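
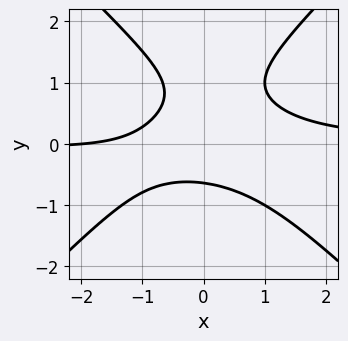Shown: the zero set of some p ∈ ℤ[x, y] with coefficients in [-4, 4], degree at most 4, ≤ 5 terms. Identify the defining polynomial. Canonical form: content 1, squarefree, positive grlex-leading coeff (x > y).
The degree is 3 — no degree-2 curve has this shape.
Against the integer gridlines: it crosses the x-axis at the gridline x = -2.
Matching integer coefficients to the picture gives p.

3*x^2*y - 3*y^3 + 3*y^2 - x - 2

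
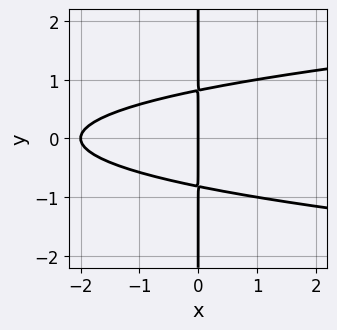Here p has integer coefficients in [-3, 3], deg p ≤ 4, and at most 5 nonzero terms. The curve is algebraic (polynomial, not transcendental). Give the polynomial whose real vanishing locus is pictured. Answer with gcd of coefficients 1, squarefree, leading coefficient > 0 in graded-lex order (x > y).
3*x*y^2 - x^2 - 2*x

The degree is 3 — a generic line meets the curve in up to 3 points.
Symmetries: the y ↦ −y reflection is a symmetry, so y appears only in even powers.
From the axis intercepts and sections: among the integer gridlines, it crosses the x-axis at x ∈ {-2, 0}; the visible y-axis segment lies entirely on the curve.
Solving for integer coefficients yields p as stated.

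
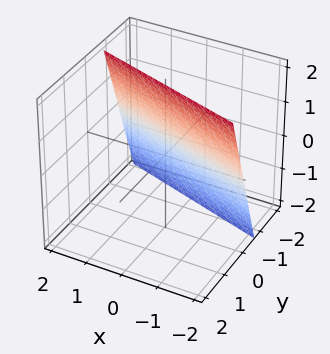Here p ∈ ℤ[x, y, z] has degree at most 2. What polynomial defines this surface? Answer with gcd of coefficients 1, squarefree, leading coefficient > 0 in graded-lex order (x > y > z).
(a) The degree is 1 — the surface is flat (a plane).
(b) Checking where it meets the axes: it meets the z-axis at z = 2 (among the integer gridlines); one x-axis crossing is at x = -2.
(c) Fitting integer coefficients to these (and the overall shape) gives p.

x + 3*y - z + 2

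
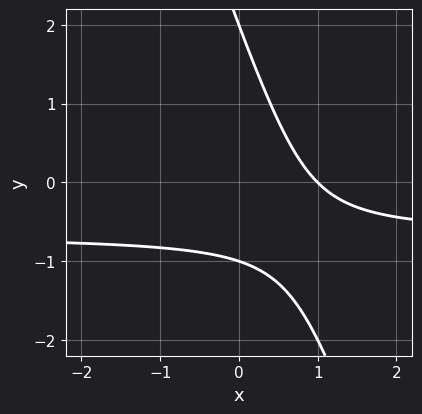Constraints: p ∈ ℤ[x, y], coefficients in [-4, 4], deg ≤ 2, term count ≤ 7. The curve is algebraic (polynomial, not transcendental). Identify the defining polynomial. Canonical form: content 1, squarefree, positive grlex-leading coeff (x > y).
(a) Degree: a generic line meets the curve in up to 2 points, so deg p = 2.
(b) Reading off the gridlines: among the integer gridlines, it crosses the y-axis at y ∈ {-1, 2}; it crosses the x-axis at the gridline x = 1.
(c) Together with the visible shape, these determine p as stated.

3*x*y + y^2 + 2*x - y - 2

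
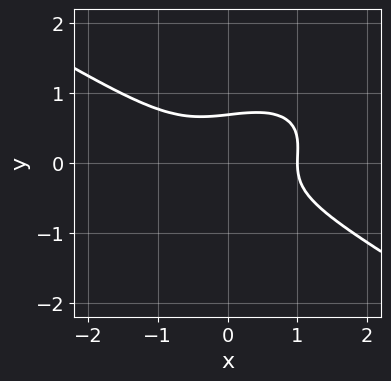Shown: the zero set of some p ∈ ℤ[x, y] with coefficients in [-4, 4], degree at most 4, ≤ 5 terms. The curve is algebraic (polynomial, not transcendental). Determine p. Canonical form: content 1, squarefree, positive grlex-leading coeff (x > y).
x^3 - x*y^2 + 3*y^3 - 1

(a) The degree is 3 — no degree-2 curve has this shape.
(b) Against the integer gridlines: it crosses the x-axis at the gridline x = 1.
(c) Putting this together gives p.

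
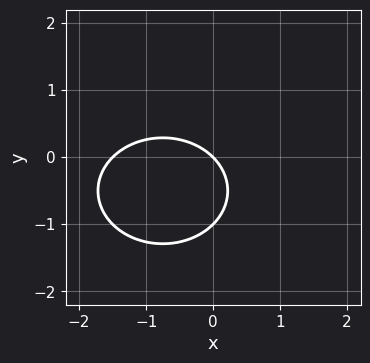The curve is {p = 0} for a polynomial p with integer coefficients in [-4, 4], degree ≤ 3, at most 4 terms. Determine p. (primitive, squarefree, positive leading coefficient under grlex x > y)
2*x^2 + 3*y^2 + 3*x + 3*y

1. Degree: a generic line meets the curve in up to 2 points, so deg p = 2.
2. From the axis intercepts and sections: it crosses the x-axis at the gridline x = 0; the y-axis gridline crossings are at y ∈ {-1, 0}.
3. These observations pin down the coefficients.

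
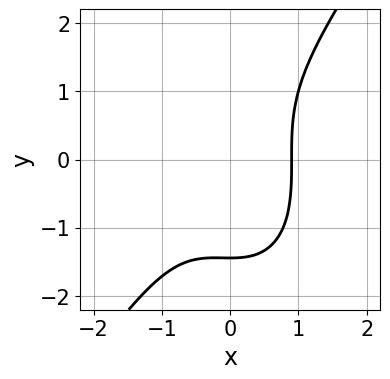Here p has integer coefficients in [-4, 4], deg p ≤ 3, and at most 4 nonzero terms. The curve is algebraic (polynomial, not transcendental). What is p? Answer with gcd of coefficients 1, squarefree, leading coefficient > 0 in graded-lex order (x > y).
3*x^3 - y^3 + x^2 - 3

(a) The degree is 3 — no degree-2 curve has this shape.
(b) Putting this together gives p.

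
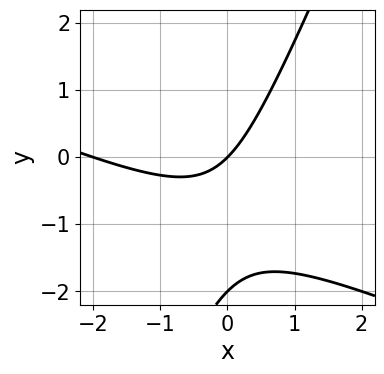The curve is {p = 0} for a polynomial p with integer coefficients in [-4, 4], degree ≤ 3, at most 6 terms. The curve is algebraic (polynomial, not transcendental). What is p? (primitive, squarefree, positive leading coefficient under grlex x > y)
x^2 + 2*x*y - y^2 + 2*x - 2*y

Degree: the shape is more complex than any degree-1 curve, so deg p = 2.
From the visible intercepts: the x-axis gridline crossings are at x ∈ {-2, 0}; the y-axis gridline crossings are at y ∈ {-2, 0}.
These observations pin down the coefficients.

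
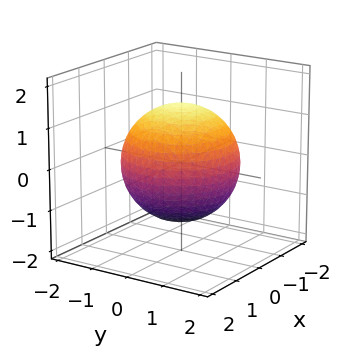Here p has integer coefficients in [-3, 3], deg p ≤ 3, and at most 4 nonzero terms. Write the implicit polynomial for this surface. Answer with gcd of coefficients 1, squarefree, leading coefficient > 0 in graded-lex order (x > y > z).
First, degree: bounded and convex; a quadric, so deg p = 2.
Then, symmetries: it's symmetric under z → −z, forcing even powers of z; rotational symmetry about the z-axis ⇒ p depends on x, y only through x² + y².
Next, from the axis intercepts and sections: a circular section at z = 0 has radius between 1 and 2.
Finally, these observations pin down the coefficients.

x^2 + y^2 + z^2 - 2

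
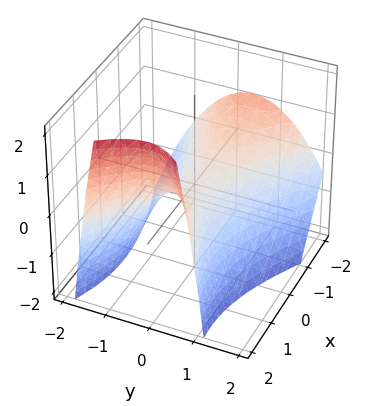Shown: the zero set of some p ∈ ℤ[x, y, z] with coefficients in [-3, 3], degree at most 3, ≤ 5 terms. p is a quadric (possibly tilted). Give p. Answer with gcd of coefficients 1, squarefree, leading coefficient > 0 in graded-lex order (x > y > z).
(a) The degree is 2 — no degree-1 surface has this shape.
(b) Against the integer gridlines: one x-axis crossing is at x = 0; it meets the z-axis at z = 0 (among the integer gridlines); it meets the y-axis at y = 0 (among the integer gridlines).
(c) Putting this together gives p.

x^2 - x*y + x*z - 3*y^2 - 3*z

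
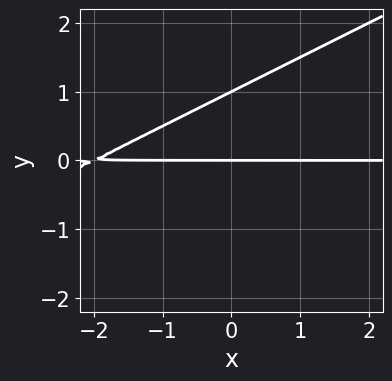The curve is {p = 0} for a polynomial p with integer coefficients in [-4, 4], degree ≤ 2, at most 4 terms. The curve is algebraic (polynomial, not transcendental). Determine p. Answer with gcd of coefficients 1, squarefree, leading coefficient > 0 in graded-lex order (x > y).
x*y - 2*y^2 + 2*y

1. deg p = 2. No degree-1 curve has this shape.
2. Reading off the gridlines: the visible x-axis segment lies entirely on the curve; among the integer gridlines, it crosses the y-axis at y ∈ {0, 1}.
3. Fitting integer coefficients to these (and the overall shape) gives p.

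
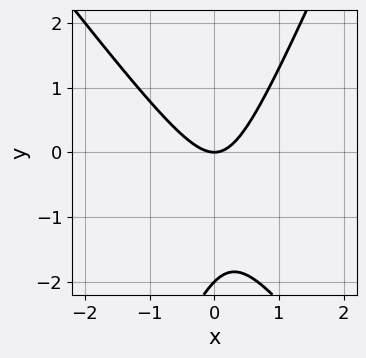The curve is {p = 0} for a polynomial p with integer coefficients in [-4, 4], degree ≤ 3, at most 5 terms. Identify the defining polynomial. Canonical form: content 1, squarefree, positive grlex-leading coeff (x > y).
(a) Degree: a generic line meets the curve in up to 2 points, so deg p = 2.
(b) From the axis intercepts and sections: the y-axis gridline crossings are at y ∈ {-2, 0}; it crosses the x-axis at the gridline x = 0.
(c) Putting this together gives p.

3*x^2 + x*y - y^2 - 2*y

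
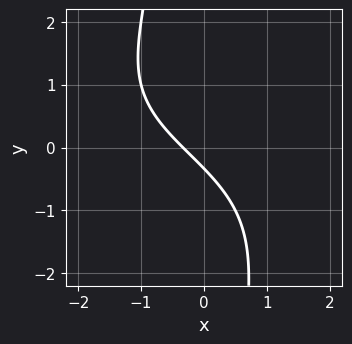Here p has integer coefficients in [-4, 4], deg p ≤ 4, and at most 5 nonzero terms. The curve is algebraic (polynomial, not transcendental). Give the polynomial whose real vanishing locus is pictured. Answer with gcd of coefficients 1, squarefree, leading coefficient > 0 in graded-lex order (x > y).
deg p = 3. No degree-2 curve has this shape.
Putting this together gives p.

x*y^2 + 3*x + 3*y + 1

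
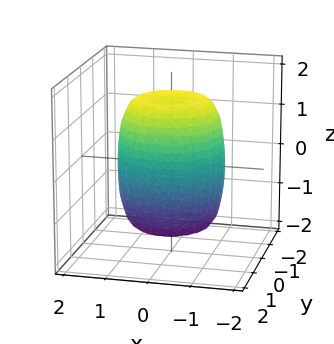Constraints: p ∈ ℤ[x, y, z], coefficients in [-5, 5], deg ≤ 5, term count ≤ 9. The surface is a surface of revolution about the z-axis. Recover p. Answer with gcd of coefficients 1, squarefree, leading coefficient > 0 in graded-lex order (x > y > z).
Degree: the shape is more complex than any degree-3 surface, so deg p = 4.
Symmetry: the z-axis is an axis of rotation, so x and y enter only as x² + y².
Against the integer gridlines: a circular section at z = -1 has radius between 1 and 2.
Matching integer coefficients to the picture gives p.

2*x^4 + 4*x^2*y^2 + 2*y^4 - 2*x^2 - 2*y^2 + z^2 - 2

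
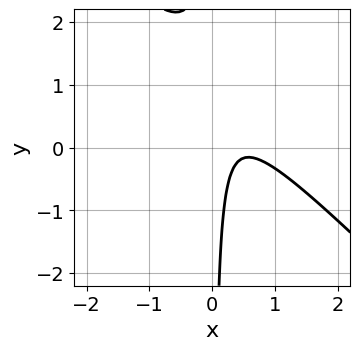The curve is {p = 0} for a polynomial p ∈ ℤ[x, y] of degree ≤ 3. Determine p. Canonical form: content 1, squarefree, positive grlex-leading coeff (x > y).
3*x^2 + 3*x*y - 3*x + 1

First, the degree is 2 — no degree-1 curve has this shape.
Then, from the visible intercepts: no y-intercept at any integer in the box; the curve avoids every integer x-axis point in the box.
Finally, solving for integer coefficients yields p as stated.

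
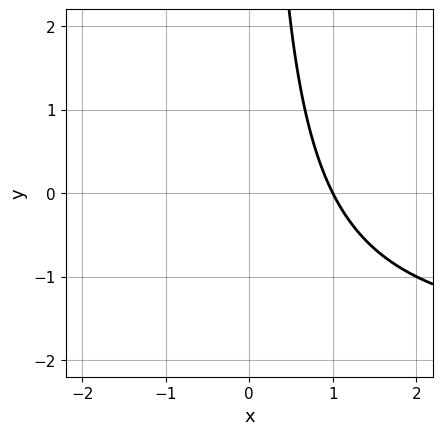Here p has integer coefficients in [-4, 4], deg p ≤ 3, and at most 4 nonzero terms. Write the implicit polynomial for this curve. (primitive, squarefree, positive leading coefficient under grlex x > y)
x*y + 2*x - 2

1. The degree is 2 — a generic line meets the curve in up to 2 points.
2. From the visible intercepts: it meets the x-axis at x = 1 (among the integer gridlines); it misses every integer gridline on the y-axis.
3. Matching integer coefficients to the picture gives p.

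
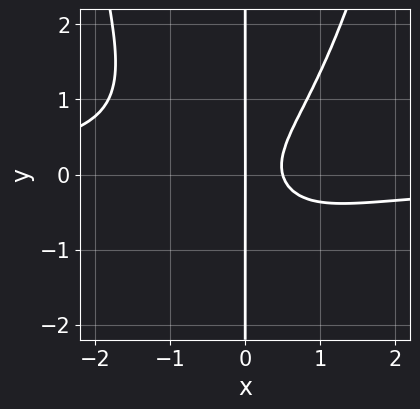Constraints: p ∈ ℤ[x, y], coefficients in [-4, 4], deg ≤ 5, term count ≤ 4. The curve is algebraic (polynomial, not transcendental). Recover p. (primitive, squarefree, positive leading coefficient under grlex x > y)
2*x^3*y - 2*x*y^2 + 2*x^2 - x

(a) deg p = 4. No degree-3 curve has this shape.
(b) Against the integer gridlines: every point of the y-axis in the box is on the curve; it crosses the x-axis at the gridline x = 0.
(c) Matching integer coefficients to the picture gives p.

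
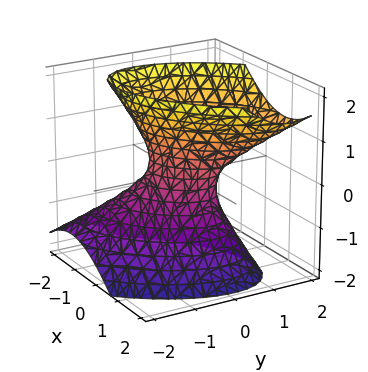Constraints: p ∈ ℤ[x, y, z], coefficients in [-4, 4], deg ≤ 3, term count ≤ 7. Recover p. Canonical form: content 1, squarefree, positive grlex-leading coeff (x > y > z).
3*x^2 - 3*x*y + 3*y^2 - 2*y*z - 2*z^2 - 1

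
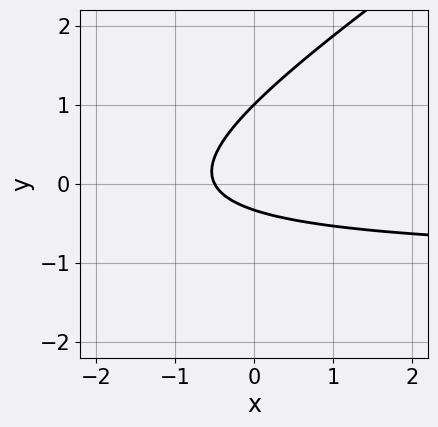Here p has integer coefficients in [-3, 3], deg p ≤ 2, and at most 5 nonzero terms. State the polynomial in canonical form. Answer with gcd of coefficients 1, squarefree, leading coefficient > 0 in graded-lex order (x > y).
2*x*y - 3*y^2 + 2*x + 2*y + 1

(a) Degree: no degree-1 curve has this shape, so deg p = 2.
(b) From the axis intercepts and sections: it meets the y-axis at y = 1 (among the integer gridlines).
(c) Assembling these constraints gives the stated polynomial.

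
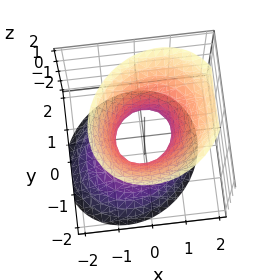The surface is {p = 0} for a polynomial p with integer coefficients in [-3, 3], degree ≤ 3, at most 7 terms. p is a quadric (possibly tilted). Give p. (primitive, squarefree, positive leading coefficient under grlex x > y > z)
(a) Degree: a generic line meets the surface in up to 2 points, so deg p = 2.
(b) From the visible intercepts: it misses every integer gridline on the z-axis.
(c) The integer polynomial consistent with all of this is the stated p.

3*x^2 - x*y - x*z + 3*y^2 - 2*z^2 - 2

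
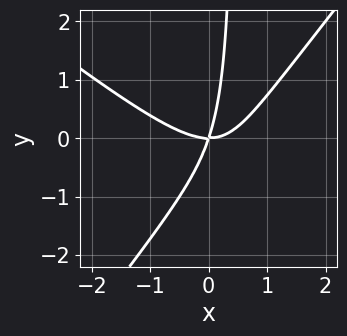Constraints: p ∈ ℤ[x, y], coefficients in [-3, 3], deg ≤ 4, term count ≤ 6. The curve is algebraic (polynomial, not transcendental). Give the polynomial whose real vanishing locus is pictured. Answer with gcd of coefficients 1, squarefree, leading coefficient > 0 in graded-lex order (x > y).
First, degree: a generic line meets the curve in up to 3 points, so deg p = 3.
Then, reading off the gridlines: one x-axis crossing is at x = 0; it crosses the y-axis at the gridline y = 0.
Finally, these observations pin down the coefficients.

2*x^3 + x^2*y - 2*x*y^2 - 3*x*y + y^2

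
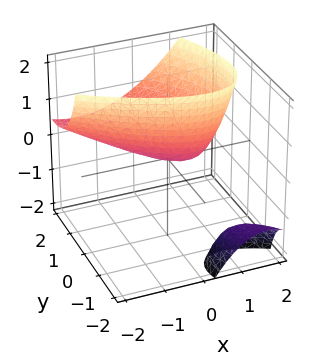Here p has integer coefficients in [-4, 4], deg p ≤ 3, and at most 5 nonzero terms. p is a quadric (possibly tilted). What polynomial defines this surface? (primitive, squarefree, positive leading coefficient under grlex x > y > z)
2*x^2 + 3*x*y + 2*y^2 - 3*y*z - 3*z

(a) The picture has 2 separate pieces. They look like related sheets of one shape, so recover p as a whole.
(b) The degree is 2 — a generic line meets the surface in up to 2 points.
(c) Observable constraints: it meets the z-axis at z = 0 (among the integer gridlines); one x-axis crossing is at x = 0; it meets the y-axis at y = 0 (among the integer gridlines).
(d) Putting this together gives p.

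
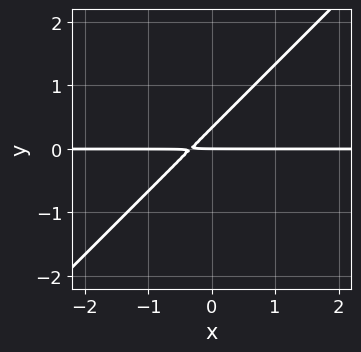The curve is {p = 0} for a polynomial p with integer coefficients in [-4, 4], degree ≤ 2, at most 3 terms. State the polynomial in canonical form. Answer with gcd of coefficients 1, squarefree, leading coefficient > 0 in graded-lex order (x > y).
deg p = 2. No degree-1 curve has this shape.
Reading off the gridlines: the visible x-axis segment lies entirely on the curve; it crosses the y-axis at the gridline y = 0.
Matching integer coefficients to the picture gives p.

3*x*y - 3*y^2 + y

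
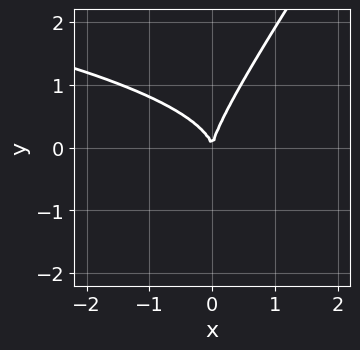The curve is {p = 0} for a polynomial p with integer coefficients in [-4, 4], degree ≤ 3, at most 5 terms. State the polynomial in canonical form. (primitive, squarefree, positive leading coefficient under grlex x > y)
3*x*y^2 - 2*y^3 + 3*x^2

(a) Degree: the shape is more complex than any degree-2 curve, so deg p = 3.
(b) Against the integer gridlines: it crosses the y-axis at the gridline y = 0; it crosses the x-axis at the gridline x = 0.
(c) Solving for integer coefficients yields p as stated.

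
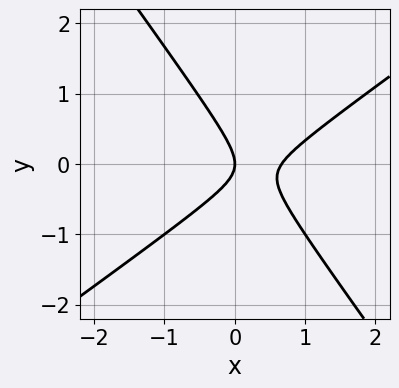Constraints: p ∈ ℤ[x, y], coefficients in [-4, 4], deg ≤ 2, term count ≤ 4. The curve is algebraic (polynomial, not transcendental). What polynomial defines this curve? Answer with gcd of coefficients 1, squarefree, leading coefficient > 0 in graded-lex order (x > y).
3*x^2 - 2*x*y - 3*y^2 - 2*x

First, deg p = 2. A generic line meets the curve in up to 2 points.
Then, from the axis intercepts and sections: it crosses the y-axis at the gridline y = 0; it crosses the x-axis at the gridline x = 0.
Finally, these observations pin down the coefficients.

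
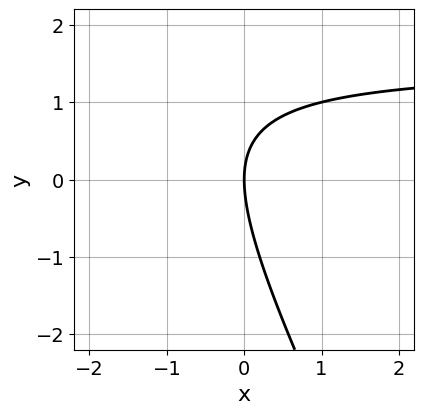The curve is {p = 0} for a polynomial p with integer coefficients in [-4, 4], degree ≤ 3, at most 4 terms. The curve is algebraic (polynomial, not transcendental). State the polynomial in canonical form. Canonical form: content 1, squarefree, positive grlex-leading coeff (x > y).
2*x*y + y^2 - 3*x

First, the degree is 2 — no degree-1 curve has this shape.
Next, from the visible intercepts: it crosses the y-axis at the gridline y = 0; one x-axis crossing is at x = 0.
Finally, fitting integer coefficients to these (and the overall shape) gives p.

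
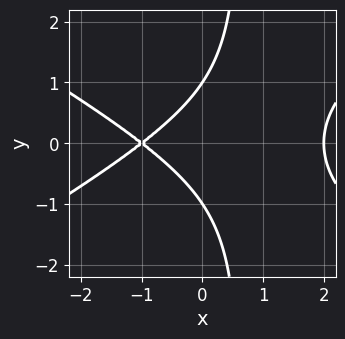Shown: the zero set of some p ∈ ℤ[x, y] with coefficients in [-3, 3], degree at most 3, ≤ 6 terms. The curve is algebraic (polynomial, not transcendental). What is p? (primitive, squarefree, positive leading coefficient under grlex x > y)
(a) The degree is 3 — no degree-2 curve has this shape.
(b) Symmetries: mirror symmetry y ↦ −y ⇒ only even powers of y.
(c) From the visible intercepts: among the integer gridlines, it crosses the x-axis at x ∈ {-1, 2}; among the integer gridlines, it crosses the y-axis at y ∈ {-1, 1}.
(d) Assembling these constraints gives the stated polynomial.

x^3 - 3*x*y^2 + 2*y^2 - 3*x - 2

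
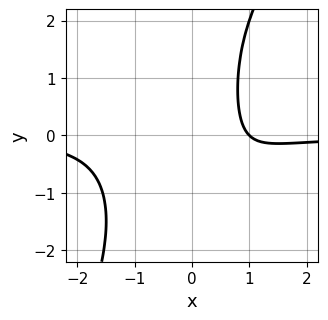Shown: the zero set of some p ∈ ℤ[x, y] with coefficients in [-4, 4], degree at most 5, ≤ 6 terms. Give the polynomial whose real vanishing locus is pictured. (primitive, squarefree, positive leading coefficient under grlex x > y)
2*x^3*y - x^2*y^2 + 2*x - 2

First, degree: no degree-3 curve has this shape, so deg p = 4.
Then, from the axis intercepts and sections: one x-axis crossing is at x = 1; no y-intercept at any integer in the box.
Finally, assembling these constraints gives the stated polynomial.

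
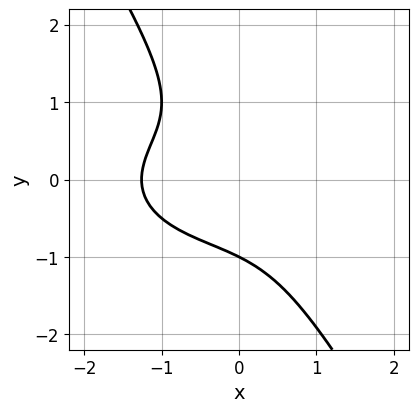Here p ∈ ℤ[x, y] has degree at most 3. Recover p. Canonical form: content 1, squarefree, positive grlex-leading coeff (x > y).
First, the degree is 3 — no degree-2 curve has this shape.
Then, checking where it meets the axes: it meets the y-axis at y = -1 (among the integer gridlines).
Finally, together with the visible shape, these determine p as stated.

x^3 + 3*x*y^2 + 2*y^3 + 2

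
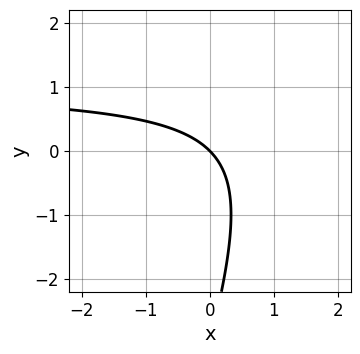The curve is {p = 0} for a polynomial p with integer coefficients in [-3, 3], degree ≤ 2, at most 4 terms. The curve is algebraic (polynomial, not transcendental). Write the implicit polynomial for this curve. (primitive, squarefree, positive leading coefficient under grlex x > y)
3*x*y - y^2 - 3*x - 3*y

First, deg p = 2. A generic line meets the curve in up to 2 points.
Next, reading off the gridlines: it crosses the x-axis at the gridline x = 0; one y-axis crossing is at y = 0.
Finally, together with the visible shape, these determine p as stated.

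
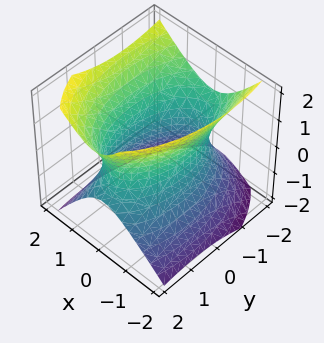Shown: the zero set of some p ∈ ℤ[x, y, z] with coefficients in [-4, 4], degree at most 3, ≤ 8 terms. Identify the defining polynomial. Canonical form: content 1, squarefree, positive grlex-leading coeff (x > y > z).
(a) Degree: the shape is more complex than any degree-1 surface, so deg p = 2.
(b) Observable constraints: it misses every integer gridline on the z-axis; among the integer gridlines, it crosses the x-axis at x ∈ {-1, 1}.
(c) Putting this together gives p.

3*x^2 - x*z + y^2 + y*z - 2*z^2 - 3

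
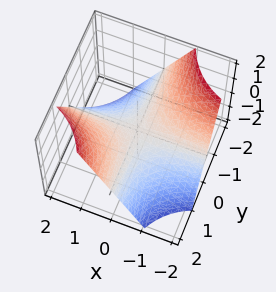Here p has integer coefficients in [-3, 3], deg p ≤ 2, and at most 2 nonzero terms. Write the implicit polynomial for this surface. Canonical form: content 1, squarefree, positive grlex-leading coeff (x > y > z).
deg p = 2.
Against the integer gridlines: it crosses the z-axis at the gridline z = 0; every point of the y-axis in the box is on the surface.
Fitting integer coefficients to these (and the overall shape) gives p.

x*y - z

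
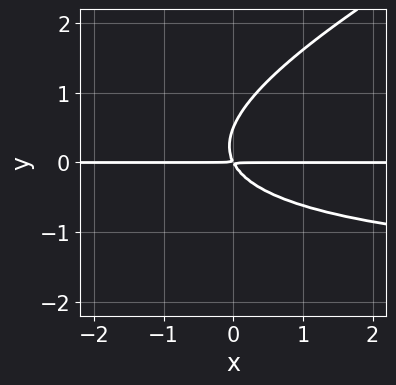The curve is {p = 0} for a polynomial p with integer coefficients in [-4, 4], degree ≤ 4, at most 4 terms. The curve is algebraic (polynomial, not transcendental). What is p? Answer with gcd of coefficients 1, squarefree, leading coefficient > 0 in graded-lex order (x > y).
x*y^2 - 2*y^3 + 2*x*y + y^2

(a) Degree: a generic line meets the curve in up to 3 points, so deg p = 3.
(b) From the axis intercepts and sections: the visible x-axis segment lies entirely on the curve.
(c) Assembling these constraints gives the stated polynomial.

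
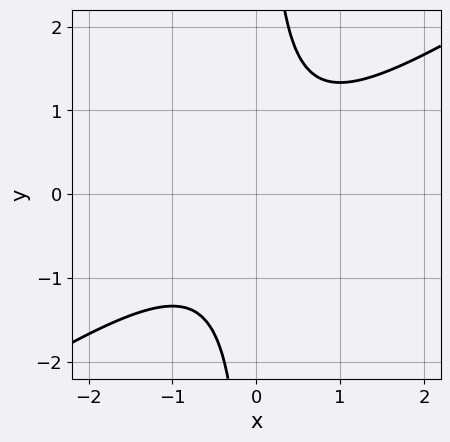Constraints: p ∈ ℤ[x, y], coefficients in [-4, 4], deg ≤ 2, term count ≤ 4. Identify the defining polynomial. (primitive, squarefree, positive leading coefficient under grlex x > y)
1. Degree: the shape is more complex than any degree-1 curve, so deg p = 2.
2. Reading off the gridlines: no x-intercept at any integer in the box; it misses every integer gridline on the y-axis.
3. The integer polynomial consistent with all of this is the stated p.

2*x^2 - 3*x*y + 2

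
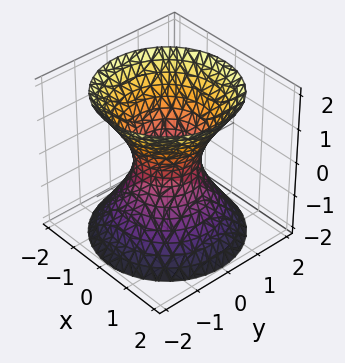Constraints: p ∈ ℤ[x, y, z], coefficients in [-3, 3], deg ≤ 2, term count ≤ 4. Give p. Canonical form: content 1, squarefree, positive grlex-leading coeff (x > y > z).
The degree is 2 — an hourglass — one-sheet hyperboloid; a quadric.
Symmetry: the z-axis is an axis of rotation, so x and y enter only as x² + y²; mirror symmetry z ↦ −z ⇒ only even powers of z.
From the axis intercepts and sections: a circular section at z = 0 has radius between 0 and 1; no z-intercept at any integer in the box.
These observations pin down the coefficients.

3*x^2 + 3*y^2 - 2*z^2 - 2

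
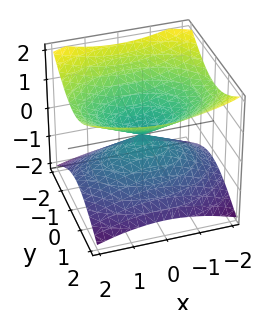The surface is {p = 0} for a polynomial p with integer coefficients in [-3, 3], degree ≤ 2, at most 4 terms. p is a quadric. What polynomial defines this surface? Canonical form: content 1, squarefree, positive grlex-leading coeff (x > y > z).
First, the degree is 2 — a double cone through the origin; a quadric.
Next, symmetries: the z ↦ −z reflection is a symmetry, so z appears only in even powers; the y ↦ −y reflection is a symmetry, so y appears only in even powers; the x ↦ −x reflection is a symmetry, so x appears only in even powers.
Next, against the integer gridlines: it crosses the y-axis at the gridline y = 0; one x-axis crossing is at x = 0; it crosses the z-axis at the gridline z = 0.
Finally, matching integer coefficients to the picture gives p.

x^2 + 2*y^2 - 3*z^2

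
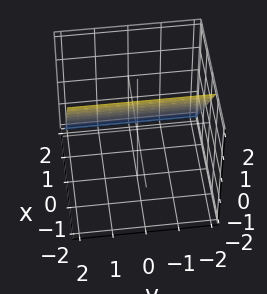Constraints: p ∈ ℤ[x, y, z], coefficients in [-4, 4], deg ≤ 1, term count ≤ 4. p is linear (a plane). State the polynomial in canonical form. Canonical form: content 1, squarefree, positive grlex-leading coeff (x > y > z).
First, the degree is 1 — every cross-section is a straight line — this is a plane.
Then, against the integer gridlines: the surface avoids every integer y-axis point in the box; it meets the z-axis at z = 1 (among the integer gridlines).
Finally, putting this together gives p.

3*x + 2*z - 2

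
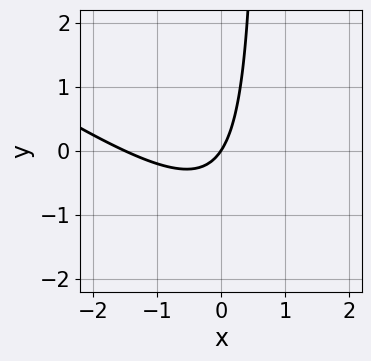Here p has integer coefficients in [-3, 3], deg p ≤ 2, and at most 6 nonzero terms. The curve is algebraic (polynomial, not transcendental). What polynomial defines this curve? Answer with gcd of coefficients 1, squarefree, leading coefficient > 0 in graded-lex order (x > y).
2*x^2 + 3*x*y + 3*x - 2*y

(a) Degree: no degree-1 curve has this shape, so deg p = 2.
(b) Against the integer gridlines: it crosses the x-axis at the gridline x = 0; one y-axis crossing is at y = 0.
(c) Fitting integer coefficients to these (and the overall shape) gives p.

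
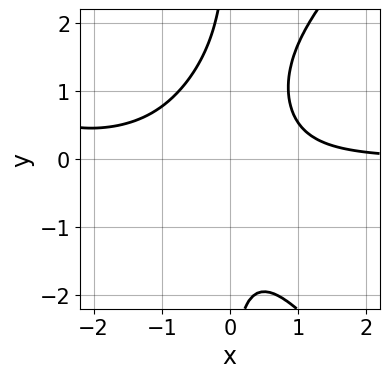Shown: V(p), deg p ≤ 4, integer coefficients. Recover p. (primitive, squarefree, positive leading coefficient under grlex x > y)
First, the degree is 4 — a generic line meets the curve in up to 4 points.
Next, reading off the gridlines: it misses every integer gridline on the y-axis; no x-intercept at any integer in the box.
Finally, these observations pin down the coefficients.

x^3*y - x*y^3 + 3*x^2*y - 2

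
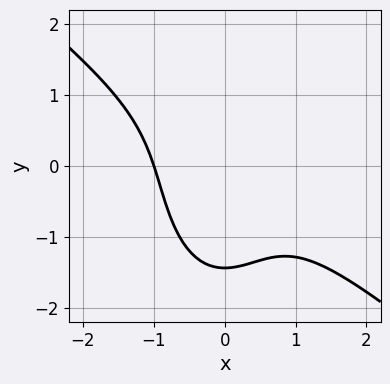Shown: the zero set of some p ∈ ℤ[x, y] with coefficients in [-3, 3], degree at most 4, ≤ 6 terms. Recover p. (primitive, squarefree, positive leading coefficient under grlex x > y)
deg p = 3. No degree-2 curve has this shape.
From the axis intercepts and sections: it meets the x-axis at x = -1 (among the integer gridlines).
Solving for integer coefficients yields p as stated.

3*x^3 + 3*x^2*y + y^3 + 3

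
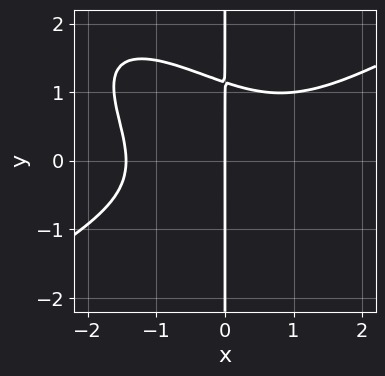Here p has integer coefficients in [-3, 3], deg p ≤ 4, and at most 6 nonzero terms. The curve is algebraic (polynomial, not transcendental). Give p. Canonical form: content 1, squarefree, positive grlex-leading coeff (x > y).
deg p = 4.
Observable constraints: it crosses the x-axis at the gridline x = 0; every point of the y-axis in the box is on the curve.
Fitting integer coefficients to these (and the overall shape) gives p.

x^4 - 2*x^2*y^2 - 2*x*y^3 + 3*x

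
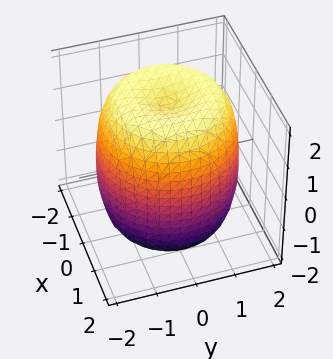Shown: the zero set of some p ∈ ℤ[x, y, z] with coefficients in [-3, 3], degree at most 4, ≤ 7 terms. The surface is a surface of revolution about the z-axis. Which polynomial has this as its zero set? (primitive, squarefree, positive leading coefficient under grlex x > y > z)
x^4 + 2*x^2*y^2 + y^4 - 2*x^2 - 2*y^2 + z^2 - 3

The degree is 4 — a generic line meets the surface in up to 4 points.
Symmetry: the surface is invariant under rotation about z: p = q(x² + y², z).
Against the integer gridlines: a circular section at z = 0 has radius between 1 and 2.
Matching integer coefficients to the picture gives p.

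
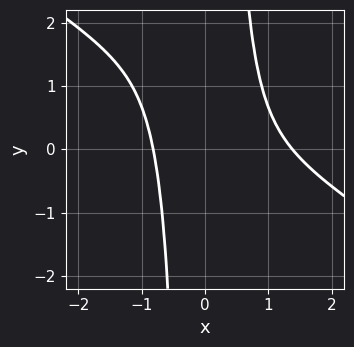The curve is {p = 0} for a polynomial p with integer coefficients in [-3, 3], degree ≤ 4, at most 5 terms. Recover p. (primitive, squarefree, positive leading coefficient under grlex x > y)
2*x^4 + 3*x^3*y - 2*x^3 - 2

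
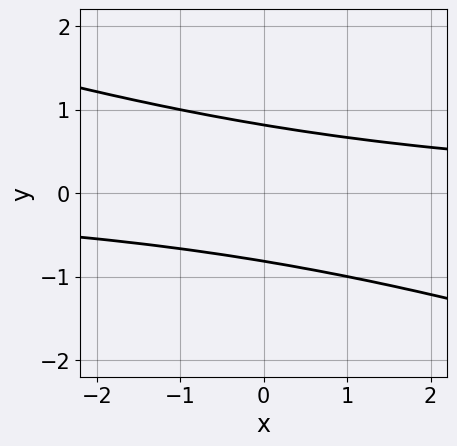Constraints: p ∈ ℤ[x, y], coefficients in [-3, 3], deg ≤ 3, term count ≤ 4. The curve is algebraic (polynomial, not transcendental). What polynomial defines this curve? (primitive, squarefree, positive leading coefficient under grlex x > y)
x*y + 3*y^2 - 2

deg p = 2.
Reading off the gridlines: it misses every integer gridline on the x-axis.
Matching integer coefficients to the picture gives p.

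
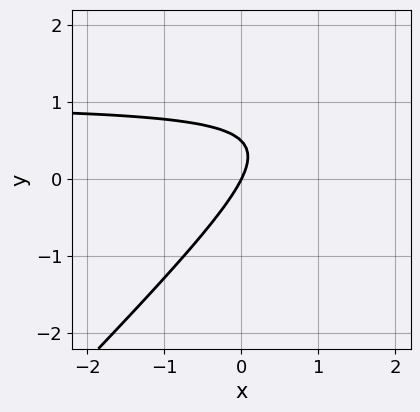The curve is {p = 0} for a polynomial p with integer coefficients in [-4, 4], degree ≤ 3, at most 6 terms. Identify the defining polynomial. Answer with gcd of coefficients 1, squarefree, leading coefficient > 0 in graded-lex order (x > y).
1. The degree is 2 — the shape is more complex than any degree-1 curve.
2. Checking where it meets the axes: one x-axis crossing is at x = 0; it meets the y-axis at y = 0 (among the integer gridlines).
3. These observations pin down the coefficients.

2*x*y - 2*y^2 - 2*x + y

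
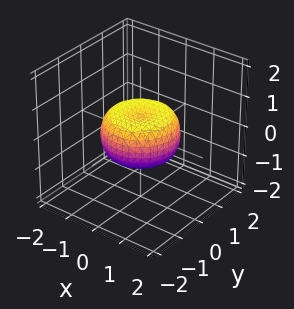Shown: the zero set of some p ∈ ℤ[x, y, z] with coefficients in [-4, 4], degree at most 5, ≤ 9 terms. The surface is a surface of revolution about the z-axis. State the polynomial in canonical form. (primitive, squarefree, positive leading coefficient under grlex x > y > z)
First, the degree is 4 — a generic line meets the surface in up to 4 points.
Then, by symmetry, the surface is invariant under rotation about z: p = q(x² + y², z).
Then, from the axis intercepts and sections: a circular section at z = 0 has radius between 1 and 2.
Finally, fitting integer coefficients to these (and the overall shape) gives p.

2*x^4 + 4*x^2*y^2 + 2*y^4 - 2*x^2 - 2*y^2 + 3*z^2 - 1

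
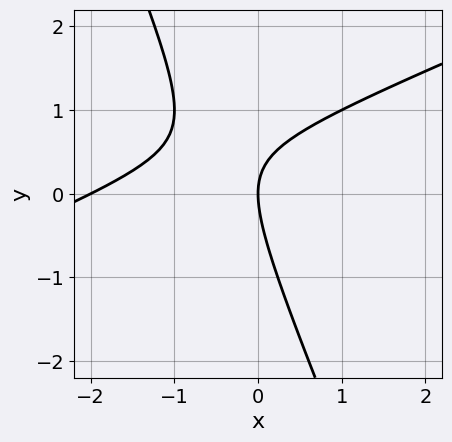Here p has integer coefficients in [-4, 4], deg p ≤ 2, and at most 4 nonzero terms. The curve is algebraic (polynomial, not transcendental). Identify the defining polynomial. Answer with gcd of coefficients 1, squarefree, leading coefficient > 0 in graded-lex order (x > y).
First, deg p = 2. The shape is more complex than any degree-1 curve.
Next, observable constraints: it crosses the y-axis at the gridline y = 0; among the integer gridlines, it crosses the x-axis at x ∈ {-2, 0}.
Finally, matching integer coefficients to the picture gives p.

x^2 - 2*x*y - y^2 + 2*x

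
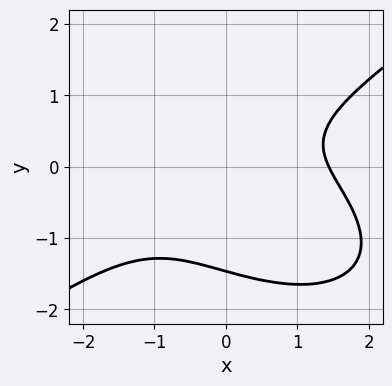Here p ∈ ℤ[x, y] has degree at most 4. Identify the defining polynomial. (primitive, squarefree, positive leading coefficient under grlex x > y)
(a) The degree is 3 — a generic line meets the curve in up to 3 points.
(b) Solving for integer coefficients yields p as stated.

x^3 - 3*y^3 + 2*x*y - 3*y^2 - 3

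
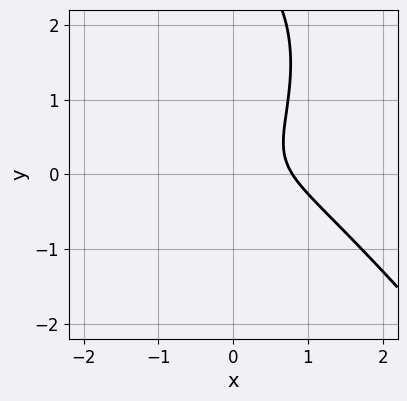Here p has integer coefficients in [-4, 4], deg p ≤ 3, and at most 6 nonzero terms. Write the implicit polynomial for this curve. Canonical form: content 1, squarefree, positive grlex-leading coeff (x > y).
First, the degree is 3 — a generic line meets the curve in up to 3 points.
Next, against the integer gridlines: it misses every integer gridline on the y-axis.
Finally, assembling these constraints gives the stated polynomial.

2*x^3 + y^3 + 3*x*y - 3*y^2 - 1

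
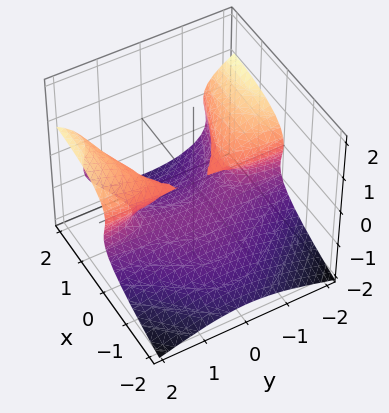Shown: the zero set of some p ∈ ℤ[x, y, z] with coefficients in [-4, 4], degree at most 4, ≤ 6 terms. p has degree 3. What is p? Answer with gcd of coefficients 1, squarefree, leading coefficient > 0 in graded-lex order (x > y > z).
x*y^2 - 3*z^3 - x^2 - 3*z^2

First, degree: the shape is more complex than any degree-2 surface, so deg p = 3.
Next, from the axis intercepts and sections: every point of the y-axis in the box is on the surface; it crosses the z-axis at the gridline z = -1.
Finally, assembling these constraints gives the stated polynomial.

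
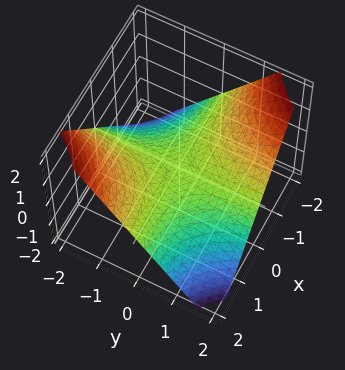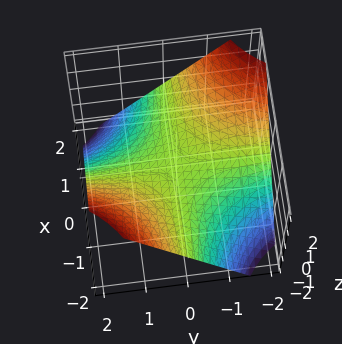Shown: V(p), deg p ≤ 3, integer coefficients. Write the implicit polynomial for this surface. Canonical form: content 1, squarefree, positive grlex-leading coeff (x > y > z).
1. The degree is 2 — the shape is more complex than any degree-1 surface.
2. Observable constraints: it crosses the z-axis at the gridline z = 0; the visible x-axis segment lies entirely on the surface.
3. Solving for integer coefficients yields p as stated. Check: (0, 1, 0) on the y-axis lies on the surface, and p(0, 1, 0) = 0. ✓

2*x*y + 3*z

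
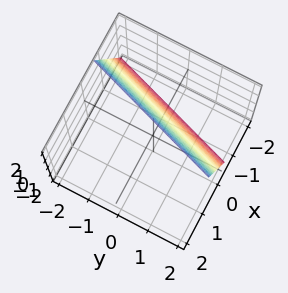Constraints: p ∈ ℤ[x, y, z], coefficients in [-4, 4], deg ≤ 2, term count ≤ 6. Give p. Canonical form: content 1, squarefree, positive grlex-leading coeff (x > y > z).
3*x - y - z + 2

deg p = 1. The surface is flat (a plane).
Reading off the gridlines: one y-axis crossing is at y = 2; one z-axis crossing is at z = 2.
Putting this together gives p.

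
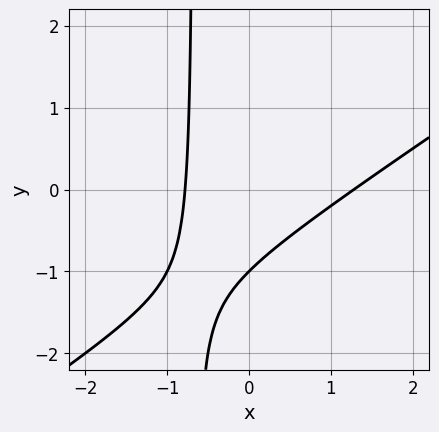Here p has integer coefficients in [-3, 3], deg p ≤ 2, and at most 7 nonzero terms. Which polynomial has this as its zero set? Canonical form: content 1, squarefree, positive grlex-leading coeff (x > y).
1. Degree: no degree-1 curve has this shape, so deg p = 2.
2. Against the integer gridlines: it meets the y-axis at y = -1 (among the integer gridlines).
3. Assembling these constraints gives the stated polynomial.

2*x^2 - 3*x*y - x - 2*y - 2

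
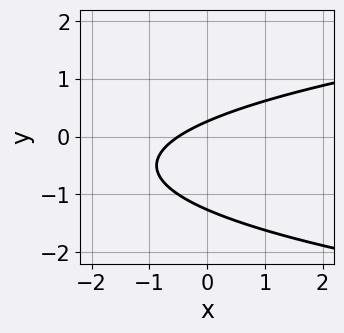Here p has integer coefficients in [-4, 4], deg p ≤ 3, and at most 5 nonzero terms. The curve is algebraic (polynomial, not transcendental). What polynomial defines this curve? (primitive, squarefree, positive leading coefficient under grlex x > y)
Degree: no degree-1 curve has this shape, so deg p = 2.
Solving for integer coefficients yields p as stated.

3*y^2 - 2*x + 3*y - 1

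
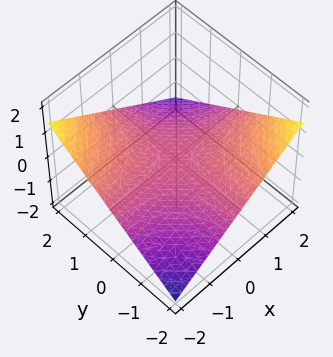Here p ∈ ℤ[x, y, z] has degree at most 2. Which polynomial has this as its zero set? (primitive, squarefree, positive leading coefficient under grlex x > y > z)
x*y + 3*z

Degree: a saddle surface; a quadric, so deg p = 2.
From the visible intercepts: every point of the x-axis in the box is on the surface; the visible y-axis segment lies entirely on the surface.
Matching integer coefficients to the picture gives p.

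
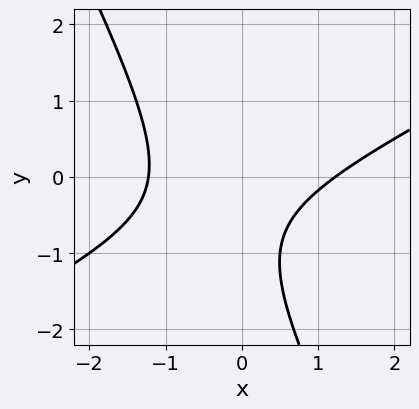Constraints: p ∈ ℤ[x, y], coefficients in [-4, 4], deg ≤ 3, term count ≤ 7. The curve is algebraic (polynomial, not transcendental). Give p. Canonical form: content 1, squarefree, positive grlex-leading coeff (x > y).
(a) deg p = 2. No degree-1 curve has this shape.
(b) From the visible intercepts: it misses every integer gridline on the y-axis.
(c) These observations pin down the coefficients.

2*x^2 - 3*x*y - 2*y^2 - 3*y - 3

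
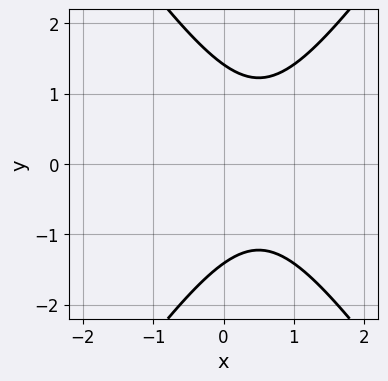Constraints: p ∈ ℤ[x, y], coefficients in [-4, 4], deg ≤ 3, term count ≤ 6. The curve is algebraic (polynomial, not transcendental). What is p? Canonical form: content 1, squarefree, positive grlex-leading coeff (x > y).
First, deg p = 2. The shape is more complex than any degree-1 curve.
Next, symmetries: mirror symmetry y ↦ −y ⇒ only even powers of y.
Next, checking where it meets the axes: it misses every integer gridline on the x-axis.
Finally, matching integer coefficients to the picture gives p.

2*x^2 - y^2 - 2*x + 2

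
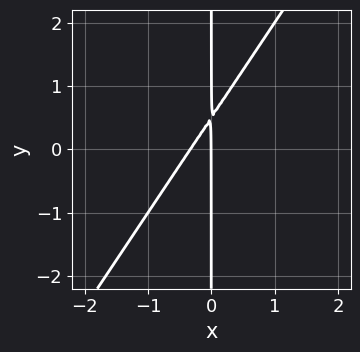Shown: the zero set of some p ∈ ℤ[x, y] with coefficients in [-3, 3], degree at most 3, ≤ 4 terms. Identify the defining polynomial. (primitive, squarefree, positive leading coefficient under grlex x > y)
3*x^2 - 2*x*y + x

1. Degree: the shape is more complex than any degree-1 curve, so deg p = 2.
2. From the axis intercepts and sections: it meets the x-axis at x = 0 (among the integer gridlines); the visible y-axis segment lies entirely on the curve.
3. Together with the visible shape, these determine p as stated.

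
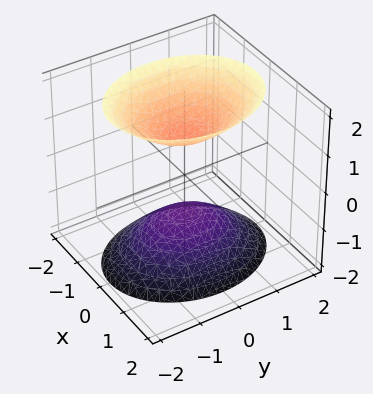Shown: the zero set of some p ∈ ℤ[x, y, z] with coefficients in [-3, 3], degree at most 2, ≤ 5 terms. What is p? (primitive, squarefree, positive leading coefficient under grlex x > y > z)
There are 2 components.
Degree: two separate bowl-shaped sheets opening away from each other; a quadric, so deg p = 2.
Symmetries: mirror symmetry y ↦ −y ⇒ only even powers of y; it's symmetric under x → −x, forcing even powers of x; the z ↦ −z reflection is a symmetry, so z appears only in even powers.
Checking where it meets the axes: it misses every integer gridline on the x-axis; the z-axis gridline crossings are at z ∈ {-1, 1}; no y-intercept at any integer in the box.
The integer polynomial consistent with all of this is the stated p.

3*x^2 + 2*y^2 - 2*z^2 + 2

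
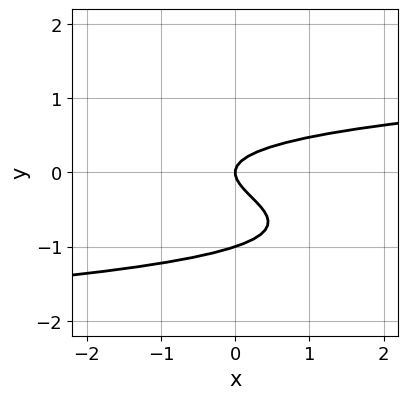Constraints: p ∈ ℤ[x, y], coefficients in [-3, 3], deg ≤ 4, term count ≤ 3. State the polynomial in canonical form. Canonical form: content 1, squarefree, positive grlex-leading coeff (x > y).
3*y^3 + 3*y^2 - x

1. The degree is 3 — no degree-2 curve has this shape.
2. Reading off the gridlines: among the integer gridlines, it crosses the y-axis at y ∈ {-1, 0}; it meets the x-axis at x = 0 (among the integer gridlines).
3. Assembling these constraints gives the stated polynomial.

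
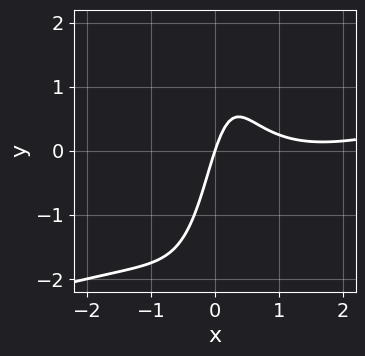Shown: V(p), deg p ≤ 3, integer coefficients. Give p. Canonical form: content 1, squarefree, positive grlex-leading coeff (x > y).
(a) Degree: a generic line meets the curve in up to 3 points, so deg p = 3.
(b) Against the integer gridlines: it meets the y-axis at y = 0 (among the integer gridlines); one x-axis crossing is at x = 0.
(c) Together with the visible shape, these determine p as stated.

x^3 - 3*x^2*y - 3*x^2 + 3*x - y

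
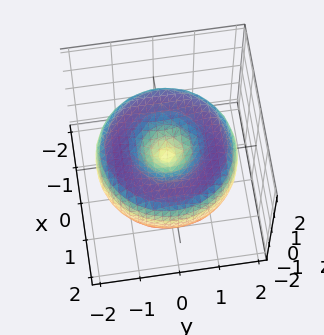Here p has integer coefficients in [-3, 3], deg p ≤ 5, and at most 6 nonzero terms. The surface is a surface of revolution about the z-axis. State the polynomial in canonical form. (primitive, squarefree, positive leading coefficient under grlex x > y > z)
x^4 + 2*x^2*y^2 + y^4 - 3*x^2 - 3*y^2 + 3*z^2

First, the degree is 4 — a generic line meets the surface in up to 4 points.
Then, symmetry: the z-axis is an axis of rotation, so x and y enter only as x² + y².
Then, observable constraints: it meets the z-axis at z = 0 (among the integer gridlines); it meets the x-axis at x = 0 (among the integer gridlines); a circular section at z = 0 has radius between 1 and 2.
Finally, the integer polynomial consistent with all of this is the stated p.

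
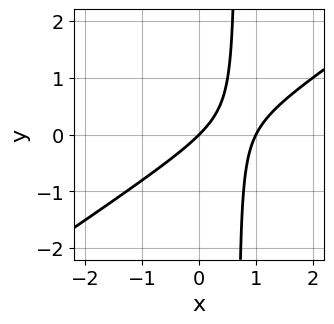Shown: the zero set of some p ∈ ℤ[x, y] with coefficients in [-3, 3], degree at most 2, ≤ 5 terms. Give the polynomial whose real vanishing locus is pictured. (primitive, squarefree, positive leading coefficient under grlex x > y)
2*x^2 - 3*x*y - 2*x + 2*y

1. Degree: a generic line meets the curve in up to 2 points, so deg p = 2.
2. Against the integer gridlines: one y-axis crossing is at y = 0; the x-axis gridline crossings are at x ∈ {0, 1}.
3. The integer polynomial consistent with all of this is the stated p.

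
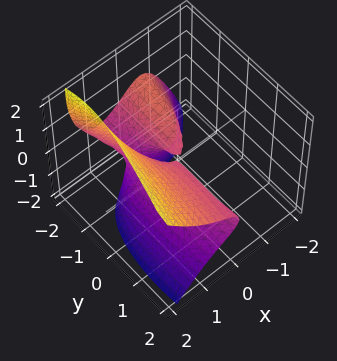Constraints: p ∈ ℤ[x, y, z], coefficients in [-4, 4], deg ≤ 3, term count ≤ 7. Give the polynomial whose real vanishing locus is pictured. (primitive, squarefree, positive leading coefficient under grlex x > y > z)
3*x^3 - y^2*z - 2*y*z^2 + 2*x*y - 3*z^2

Degree: a generic line meets the surface in up to 3 points, so deg p = 3.
From the axis intercepts and sections: the visible y-axis segment lies entirely on the surface; it crosses the x-axis at the gridline x = 0; one z-axis crossing is at z = 0.
Together with the visible shape, these determine p as stated.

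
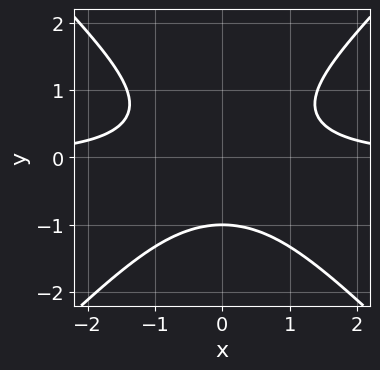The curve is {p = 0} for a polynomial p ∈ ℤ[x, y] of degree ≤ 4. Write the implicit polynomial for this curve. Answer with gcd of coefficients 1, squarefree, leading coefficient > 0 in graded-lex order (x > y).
x^2*y - y^3 - 1

(a) Degree: a generic line meets the curve in up to 3 points, so deg p = 3.
(b) Symmetries: it's symmetric under x → −x, forcing even powers of x.
(c) Against the integer gridlines: no x-intercept at any integer in the box; it meets the y-axis at y = -1 (among the integer gridlines).
(d) Fitting integer coefficients to these (and the overall shape) gives p.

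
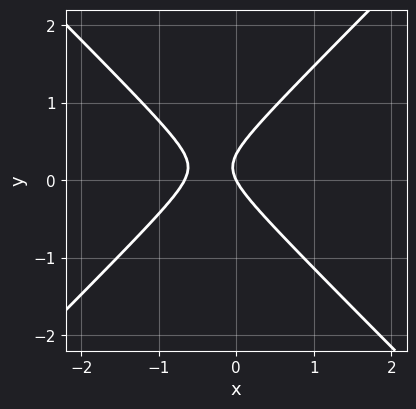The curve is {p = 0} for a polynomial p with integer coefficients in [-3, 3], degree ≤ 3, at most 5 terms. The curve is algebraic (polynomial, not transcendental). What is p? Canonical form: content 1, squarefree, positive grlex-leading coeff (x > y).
3*x^2 - 3*y^2 + 2*x + y

Degree: no degree-1 curve has this shape, so deg p = 2.
Checking where it meets the axes: one x-axis crossing is at x = 0; one y-axis crossing is at y = 0.
Fitting integer coefficients to these (and the overall shape) gives p.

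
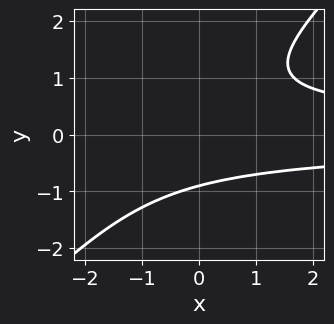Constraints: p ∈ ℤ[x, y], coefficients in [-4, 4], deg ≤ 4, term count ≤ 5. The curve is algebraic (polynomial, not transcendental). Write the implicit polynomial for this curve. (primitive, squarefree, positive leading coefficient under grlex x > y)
3*x*y^2 - 3*y^3 + y^2 - 3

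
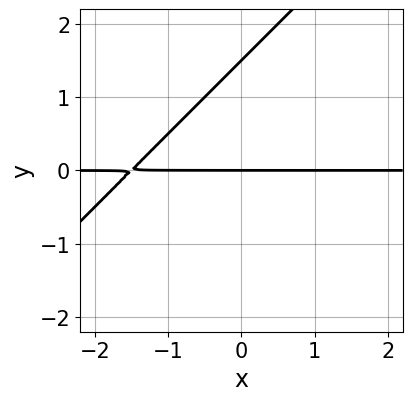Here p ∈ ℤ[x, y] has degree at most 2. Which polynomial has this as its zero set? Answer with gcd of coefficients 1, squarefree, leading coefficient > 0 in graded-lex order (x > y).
1. deg p = 2. The shape is more complex than any degree-1 curve.
2. From the axis intercepts and sections: the visible x-axis segment lies entirely on the curve; it meets the y-axis at y = 0 (among the integer gridlines).
3. Putting this together gives p.

2*x*y - 2*y^2 + 3*y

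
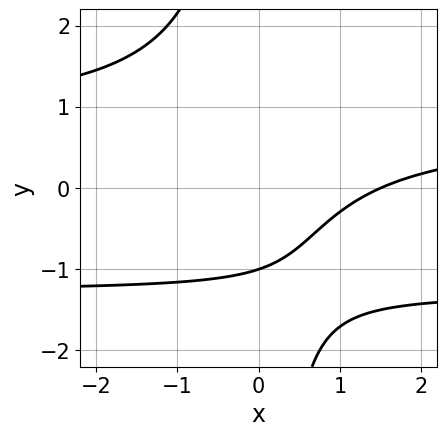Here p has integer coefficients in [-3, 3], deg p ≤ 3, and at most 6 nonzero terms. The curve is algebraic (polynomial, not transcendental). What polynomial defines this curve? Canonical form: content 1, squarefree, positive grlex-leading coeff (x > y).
First, the degree is 3 — no degree-2 curve has this shape.
Then, reading off the gridlines: it meets the y-axis at y = -1 (among the integer gridlines).
Finally, together with the visible shape, these determine p as stated.

2*x*y^2 + x*y - 2*x + 3*y + 3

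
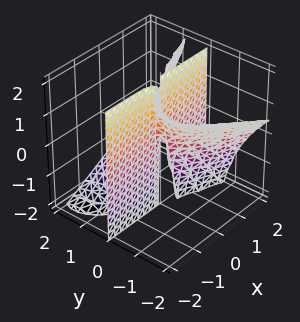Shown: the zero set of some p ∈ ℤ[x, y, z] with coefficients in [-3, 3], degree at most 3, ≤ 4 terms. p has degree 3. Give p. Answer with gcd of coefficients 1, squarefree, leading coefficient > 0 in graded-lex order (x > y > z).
2*y^3 + 3*y^2*z - 3*x*y

(a) Degree: no degree-2 surface has this shape, so deg p = 3.
(b) From the visible intercepts: every point of the z-axis in the box is on the surface; the visible x-axis segment lies entirely on the surface.
(c) These observations pin down the coefficients.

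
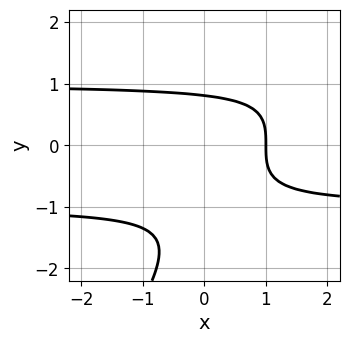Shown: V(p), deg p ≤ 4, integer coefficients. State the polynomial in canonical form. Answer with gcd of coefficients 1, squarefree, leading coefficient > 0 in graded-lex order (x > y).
3*x*y^2 - 2*y^3 - 3*y^2 - 3*x + 3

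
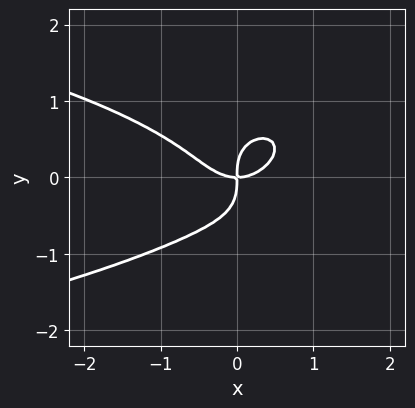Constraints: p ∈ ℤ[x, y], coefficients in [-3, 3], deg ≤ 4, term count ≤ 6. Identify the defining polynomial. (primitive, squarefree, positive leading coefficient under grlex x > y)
First, deg p = 4.
Then, from the axis intercepts and sections: it meets the x-axis at x = 0 (among the integer gridlines); one y-axis crossing is at y = 0.
Finally, solving for integer coefficients yields p as stated.

2*x^2*y^2 + 3*y^4 + 2*x^3 - 2*x*y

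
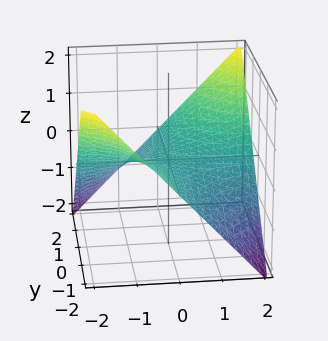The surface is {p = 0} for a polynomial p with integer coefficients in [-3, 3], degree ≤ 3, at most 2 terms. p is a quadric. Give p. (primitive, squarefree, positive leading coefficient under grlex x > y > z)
Degree: a hyperbolic paraboloid; a quadric, so deg p = 2.
From the axis intercepts and sections: every point of the y-axis in the box is on the surface; every point of the x-axis in the box is on the surface; it meets the z-axis at z = 0 (among the integer gridlines).
The integer polynomial consistent with all of this is the stated p.

x*y - 2*z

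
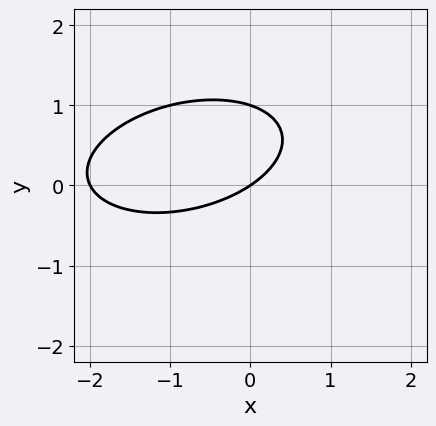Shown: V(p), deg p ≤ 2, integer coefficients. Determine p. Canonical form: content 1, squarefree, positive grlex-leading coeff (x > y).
x^2 - x*y + 3*y^2 + 2*x - 3*y

Degree: a generic line meets the curve in up to 2 points, so deg p = 2.
From the axis intercepts and sections: the x-axis gridline crossings are at x ∈ {-2, 0}; the y-axis gridline crossings are at y ∈ {0, 1}.
The integer polynomial consistent with all of this is the stated p.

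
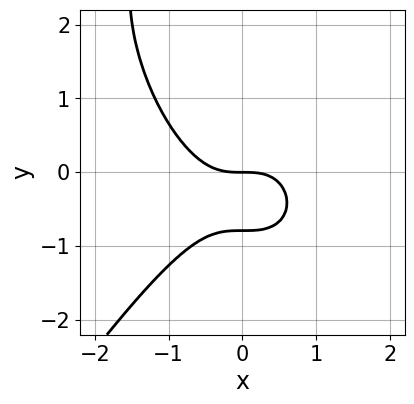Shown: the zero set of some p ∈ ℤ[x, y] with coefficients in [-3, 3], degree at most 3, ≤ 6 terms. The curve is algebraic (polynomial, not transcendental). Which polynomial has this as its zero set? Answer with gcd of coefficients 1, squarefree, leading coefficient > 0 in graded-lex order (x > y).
1. deg p = 3. The shape is more complex than any degree-2 curve.
2. From the visible intercepts: one x-axis crossing is at x = 0; it crosses the y-axis at the gridline y = 0.
3. These observations pin down the coefficients.

3*x^3 - y^3 + 3*y^2 + 3*y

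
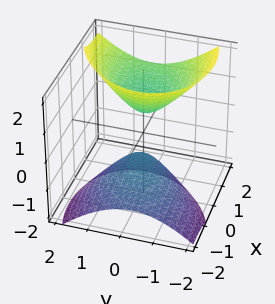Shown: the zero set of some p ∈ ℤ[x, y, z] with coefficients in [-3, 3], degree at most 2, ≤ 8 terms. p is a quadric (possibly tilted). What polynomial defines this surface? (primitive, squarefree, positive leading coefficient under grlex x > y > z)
(a) I count 2 distinct pieces. They look like related sheets of one shape, so recover p as a whole.
(b) Degree: the shape is more complex than any degree-1 surface, so deg p = 2.
(c) Reading off the gridlines: the surface avoids every integer x-axis point in the box; it misses every integer gridline on the y-axis.
(d) Matching integer coefficients to the picture gives p.

2*x^2 - x*y - 3*x*z + 3*y^2 - 2*z^2 + 1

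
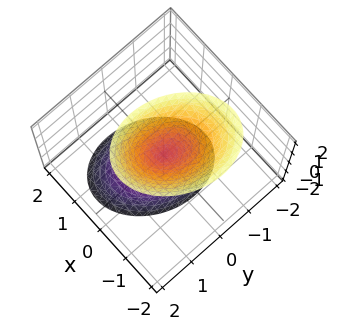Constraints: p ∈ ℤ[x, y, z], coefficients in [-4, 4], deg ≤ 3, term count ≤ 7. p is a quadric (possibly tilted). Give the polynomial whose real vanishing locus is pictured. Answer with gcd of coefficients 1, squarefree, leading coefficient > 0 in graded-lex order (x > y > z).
First, I count 2 distinct pieces. Treating them together as one polynomial.
Next, degree: no degree-1 surface has this shape, so deg p = 2.
Next, from the visible intercepts: one x-axis crossing is at x = 0; it meets the z-axis at z = 0 (among the integer gridlines); it meets the y-axis at y = 0 (among the integer gridlines).
Finally, solving for integer coefficients yields p as stated.

3*x^2 - x*y + x*z + 2*y^2 - z^2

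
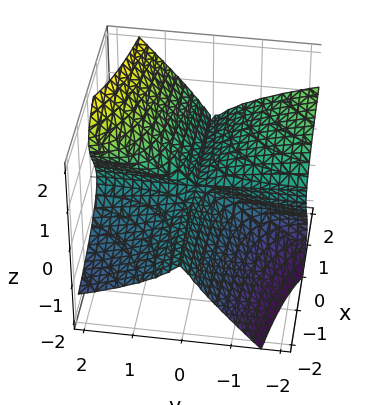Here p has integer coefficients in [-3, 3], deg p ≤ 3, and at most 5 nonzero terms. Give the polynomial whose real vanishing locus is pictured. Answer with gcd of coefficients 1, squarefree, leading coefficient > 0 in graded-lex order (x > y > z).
x*y^2 + 2*y*z^2 - 2*z^3

First, degree: the shape is more complex than any degree-2 surface, so deg p = 3.
Then, observable constraints: one z-axis crossing is at z = 0; the visible x-axis segment lies entirely on the surface; every point of the y-axis in the box is on the surface.
Finally, these observations pin down the coefficients.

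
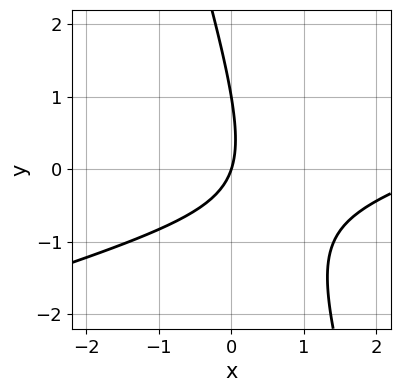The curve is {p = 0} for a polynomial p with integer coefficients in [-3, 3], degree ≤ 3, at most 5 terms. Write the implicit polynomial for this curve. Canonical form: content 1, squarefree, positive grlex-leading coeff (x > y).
First, the degree is 2 — no degree-1 curve has this shape.
Then, against the integer gridlines: among the integer gridlines, it crosses the y-axis at y ∈ {0, 1}; it crosses the x-axis at the gridline x = 0.
Finally, these observations pin down the coefficients.

x^2 - 3*x*y - y^2 - 3*x + y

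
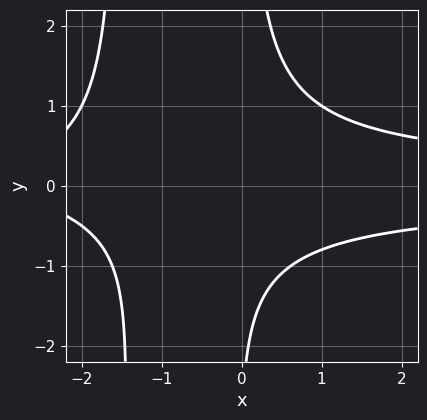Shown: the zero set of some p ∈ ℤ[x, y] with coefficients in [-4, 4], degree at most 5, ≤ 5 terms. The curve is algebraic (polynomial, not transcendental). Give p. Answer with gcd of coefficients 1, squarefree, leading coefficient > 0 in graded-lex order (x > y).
Degree: no degree-3 curve has this shape, so deg p = 4.
Against the integer gridlines: it misses every integer gridline on the x-axis; the curve avoids every integer y-axis point in the box.
The integer polynomial consistent with all of this is the stated p.

2*x^2*y^2 + 3*x*y^2 - x - y - 3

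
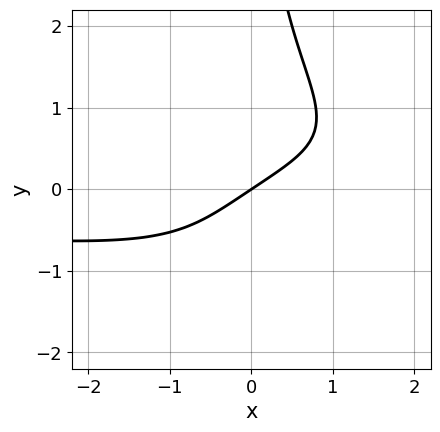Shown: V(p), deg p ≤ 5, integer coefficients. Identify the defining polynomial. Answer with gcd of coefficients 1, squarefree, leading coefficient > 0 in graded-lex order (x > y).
x^2*y^2 + x*y^3 + 2*x - 3*y

The degree is 4 — no degree-3 curve has this shape.
Reading off the gridlines: it crosses the y-axis at the gridline y = 0; one x-axis crossing is at x = 0.
The integer polynomial consistent with all of this is the stated p.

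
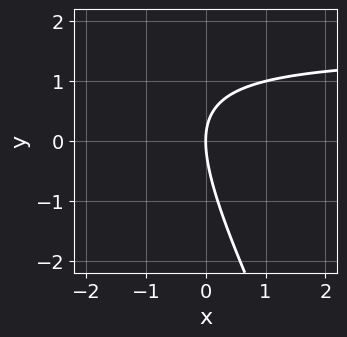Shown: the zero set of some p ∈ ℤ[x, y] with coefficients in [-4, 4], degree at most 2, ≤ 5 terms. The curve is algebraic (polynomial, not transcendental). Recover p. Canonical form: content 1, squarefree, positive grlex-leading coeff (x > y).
2*x*y + y^2 - 3*x

(a) deg p = 2. A generic line meets the curve in up to 2 points.
(b) Observable constraints: one y-axis crossing is at y = 0; it meets the x-axis at x = 0 (among the integer gridlines).
(c) Solving for integer coefficients yields p as stated.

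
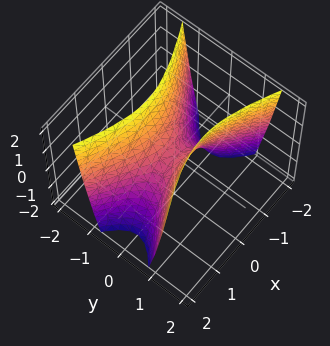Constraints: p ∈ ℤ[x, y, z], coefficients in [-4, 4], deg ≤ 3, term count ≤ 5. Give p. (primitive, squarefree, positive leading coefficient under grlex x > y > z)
1. Degree: a hyperbolic paraboloid; a quadric, so deg p = 2.
2. Symmetries: it's symmetric under y → −y, forcing even powers of y; the x ↦ −x reflection is a symmetry, so x appears only in even powers.
3. Observable constraints: it meets the x-axis at x = 0 (among the integer gridlines); it crosses the z-axis at the gridline z = 0; it crosses the y-axis at the gridline y = 0.
4. Putting this together gives p.

x^2 - 3*y^2 + z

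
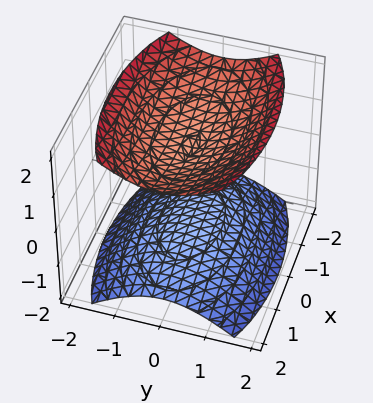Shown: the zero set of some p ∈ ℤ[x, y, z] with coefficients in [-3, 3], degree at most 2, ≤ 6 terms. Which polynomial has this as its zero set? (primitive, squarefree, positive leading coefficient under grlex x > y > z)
1. There are 2 components.
2. Degree: two sheets facing apart; a quadric, so deg p = 2.
3. Symmetries: the y ↦ −y reflection is a symmetry, so y appears only in even powers; it's symmetric under z → −z, forcing even powers of z; it's symmetric under x → −x, forcing even powers of x.
4. From the visible intercepts: no x-intercept at any integer in the box; no y-intercept at any integer in the box; among the integer gridlines, it crosses the z-axis at z ∈ {-1, 1}.
5. Assembling these constraints gives the stated polynomial.

x^2 + 3*y^2 - 3*z^2 + 3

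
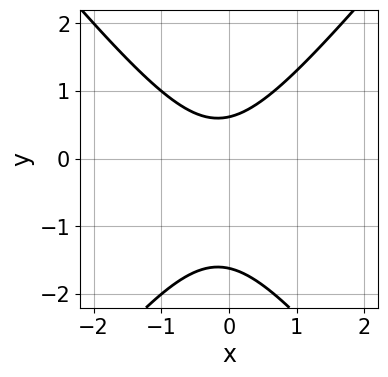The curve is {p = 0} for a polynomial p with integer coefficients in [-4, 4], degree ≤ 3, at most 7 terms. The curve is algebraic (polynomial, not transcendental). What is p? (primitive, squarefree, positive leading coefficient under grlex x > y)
3*x^2 - 2*y^2 + x - 2*y + 2

Degree: no degree-1 curve has this shape, so deg p = 2.
From the axis intercepts and sections: the curve avoids every integer x-axis point in the box.
Putting this together gives p.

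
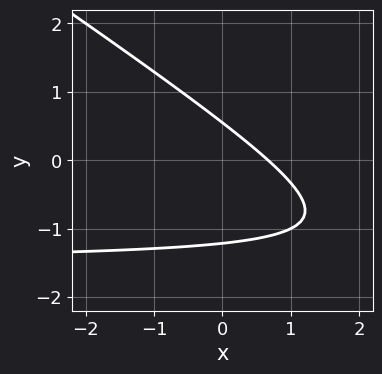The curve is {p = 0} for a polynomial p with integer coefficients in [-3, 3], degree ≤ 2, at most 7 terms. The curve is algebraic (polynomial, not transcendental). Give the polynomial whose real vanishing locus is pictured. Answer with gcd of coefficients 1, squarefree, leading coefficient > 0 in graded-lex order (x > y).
(a) Degree: no degree-1 curve has this shape, so deg p = 2.
(b) The integer polynomial consistent with all of this is the stated p.

2*x*y + 3*y^2 + 3*x + 2*y - 2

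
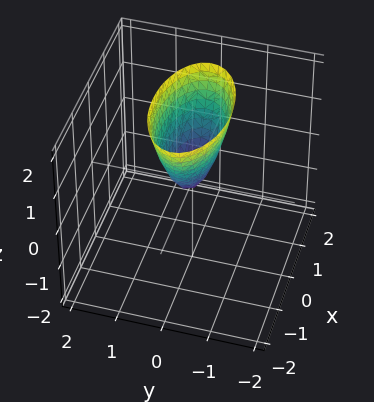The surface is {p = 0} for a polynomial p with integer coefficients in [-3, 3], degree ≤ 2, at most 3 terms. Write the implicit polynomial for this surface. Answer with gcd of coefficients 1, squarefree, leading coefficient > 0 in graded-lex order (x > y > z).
First, the degree is 2 — a paraboloid; a quadric.
Next, symmetries: mirror symmetry y ↦ −y ⇒ only even powers of y; the x ↦ −x reflection is a symmetry, so x appears only in even powers.
Then, from the visible intercepts: one y-axis crossing is at y = 0; one x-axis crossing is at x = 0; it meets the z-axis at z = 0 (among the integer gridlines).
Finally, these observations pin down the coefficients.

x^2 + 3*y^2 - z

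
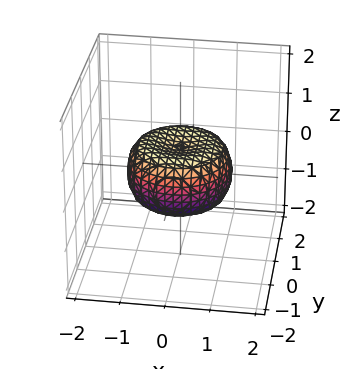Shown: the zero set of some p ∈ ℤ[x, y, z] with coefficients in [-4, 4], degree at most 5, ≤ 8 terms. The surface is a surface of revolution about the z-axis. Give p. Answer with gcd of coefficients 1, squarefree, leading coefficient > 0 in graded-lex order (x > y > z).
(a) Degree: the shape is more complex than any degree-3 surface, so deg p = 4.
(b) Symmetries: rotational symmetry about the z-axis ⇒ p depends on x, y only through x² + y².
(c) From the visible intercepts: a circular section at z = 0 has radius between 1 and 2.
(d) These observations pin down the coefficients.

2*x^4 + 4*x^2*y^2 + 2*y^4 - 2*x^2 - 2*y^2 + 3*z^2 - 1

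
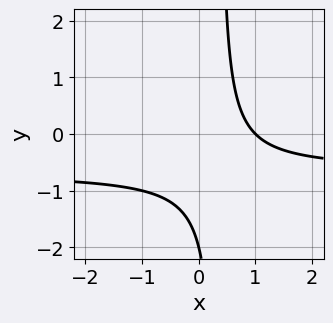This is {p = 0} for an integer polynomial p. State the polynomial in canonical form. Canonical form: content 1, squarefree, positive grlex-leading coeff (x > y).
3*x*y + 2*x - y - 2

(a) The degree is 2 — the shape is more complex than any degree-1 curve.
(b) From the axis intercepts and sections: it crosses the x-axis at the gridline x = 1; it crosses the y-axis at the gridline y = -2.
(c) Solving for integer coefficients yields p as stated.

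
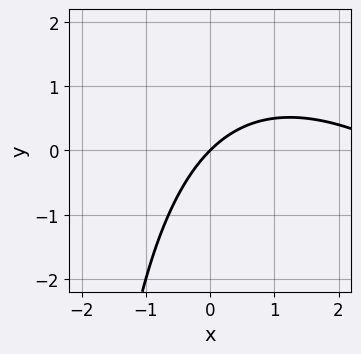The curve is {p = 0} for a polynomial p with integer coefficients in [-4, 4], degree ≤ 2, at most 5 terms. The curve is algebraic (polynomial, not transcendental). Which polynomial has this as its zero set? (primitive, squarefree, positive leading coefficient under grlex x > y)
x^2 + x*y - 3*x + 3*y

1. The degree is 2 — the shape is more complex than any degree-1 curve.
2. Observable constraints: it meets the x-axis at x = 0 (among the integer gridlines); one y-axis crossing is at y = 0.
3. Fitting integer coefficients to these (and the overall shape) gives p.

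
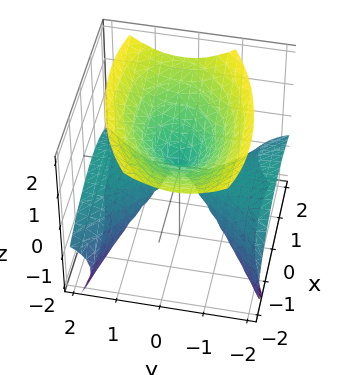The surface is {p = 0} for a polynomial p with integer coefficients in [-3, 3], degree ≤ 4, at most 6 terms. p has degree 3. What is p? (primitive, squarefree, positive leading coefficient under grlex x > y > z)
x*y*z - 3*y^2*z + 2*z^3 - 2*x^2

The picture has 3 separate pieces.
deg p = 3.
From the visible intercepts: one z-axis crossing is at z = 0; it meets the x-axis at x = 0 (among the integer gridlines).
Assembling these constraints gives the stated polynomial.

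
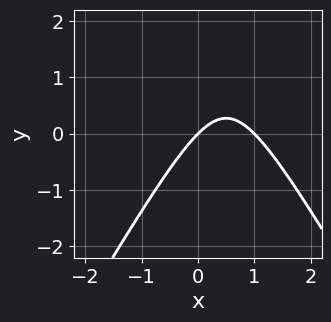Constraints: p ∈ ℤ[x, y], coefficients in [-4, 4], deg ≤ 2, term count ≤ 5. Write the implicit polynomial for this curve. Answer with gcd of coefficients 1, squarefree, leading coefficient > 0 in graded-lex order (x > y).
First, the degree is 2 — no degree-1 curve has this shape.
Next, from the axis intercepts and sections: the x-axis gridline crossings are at x ∈ {0, 1}; one y-axis crossing is at y = 0.
Finally, the integer polynomial consistent with all of this is the stated p.

3*x^2 - y^2 - 3*x + 3*y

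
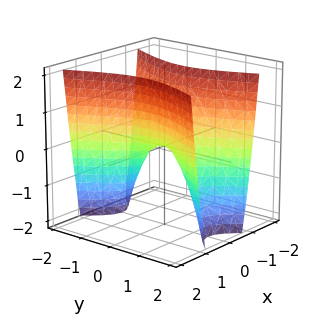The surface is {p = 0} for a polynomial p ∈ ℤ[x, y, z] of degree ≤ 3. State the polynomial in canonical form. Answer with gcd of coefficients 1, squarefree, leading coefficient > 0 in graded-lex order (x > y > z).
3*x^2 - y^2 - z

1. deg p = 2. A hyperbolic paraboloid; a quadric.
2. Symmetries: it's symmetric under y → −y, forcing even powers of y; it's symmetric under x → −x, forcing even powers of x.
3. Checking where it meets the axes: it meets the y-axis at y = 0 (among the integer gridlines); one z-axis crossing is at z = 0; it meets the x-axis at x = 0 (among the integer gridlines).
4. Solving for integer coefficients yields p as stated.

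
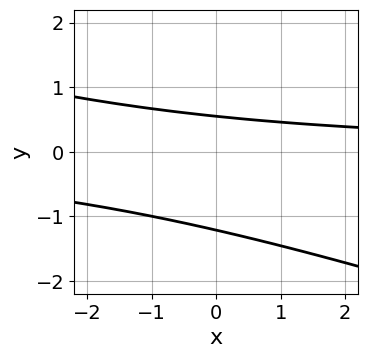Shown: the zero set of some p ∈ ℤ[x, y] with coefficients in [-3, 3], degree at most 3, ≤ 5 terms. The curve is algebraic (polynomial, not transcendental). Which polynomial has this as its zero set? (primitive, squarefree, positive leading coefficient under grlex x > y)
x*y + 3*y^2 + 2*y - 2

(a) deg p = 2. A generic line meets the curve in up to 2 points.
(b) Reading off the gridlines: the curve avoids every integer x-axis point in the box.
(c) Putting this together gives p.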